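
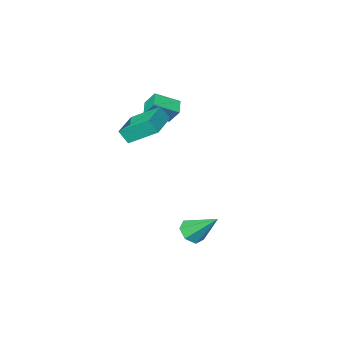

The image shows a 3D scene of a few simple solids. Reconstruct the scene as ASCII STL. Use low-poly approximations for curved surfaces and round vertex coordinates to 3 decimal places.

solid 
facet normal -0.538 0.644 0.544
outer loop
vertex 0.494 -1.931 4.25
vertex 2.083 -0.589 4.232
vertex 0.152 -1.536 3.444
endloop
endfacet
facet normal -0.764 -0.645 0.008
outer loop
vertex 1.217 -2.811 2.368
vertex 0.494 -1.931 4.25
vertex 0.152 -1.536 3.444
endloop
endfacet
facet normal -0.538 0.644 0.544
outer loop
vertex 0.152 -1.536 3.444
vertex 2.083 -0.589 4.232
vertex 1.741 -0.194 3.427
endloop
endfacet
facet normal -0.356 0.411 -0.839
outer loop
vertex 1.741 -0.194 3.427
vertex 1.217 -2.811 2.368
vertex 0.152 -1.536 3.444
endloop
endfacet
facet normal 0.356 -0.411 0.839
outer loop
vertex 0.494 -1.931 4.25
vertex 3.148 -1.864 3.156
vertex 2.083 -0.589 4.232
endloop
endfacet
facet normal -0.764 -0.645 0.008
outer loop
vertex 1.559 -3.206 3.173
vertex 0.494 -1.931 4.25
vertex 1.217 -2.811 2.368
endloop
endfacet
facet normal 0.356 -0.411 0.839
outer loop
vertex 1.559 -3.206 3.173
vertex 3.148 -1.864 3.156
vertex 0.494 -1.931 4.25
endloop
endfacet
facet normal 0.764 0.645 -0.008
outer loop
vertex 2.083 -0.589 4.232
vertex 3.148 -1.864 3.156
vertex 1.741 -0.194 3.427
endloop
endfacet
facet normal -0.357 0.411 -0.839
outer loop
vertex 2.806 -1.469 2.35
vertex 1.217 -2.811 2.368
vertex 1.741 -0.194 3.427
endloop
endfacet
facet normal 0.764 0.645 -0.008
outer loop
vertex 1.741 -0.194 3.427
vertex 3.148 -1.864 3.156
vertex 2.806 -1.469 2.35
endloop
endfacet
facet normal 0.538 -0.644 -0.544
outer loop
vertex 2.806 -1.469 2.35
vertex 1.559 -3.206 3.173
vertex 1.217 -2.811 2.368
endloop
endfacet
facet normal 0.538 -0.644 -0.544
outer loop
vertex 3.148 -1.864 3.156
vertex 1.559 -3.206 3.173
vertex 2.806 -1.469 2.35
endloop
endfacet
facet normal -0.819 0.351 -0.454
outer loop
vertex -1.549 -3.14 3.573
vertex -1.003 -2.395 3.163
vertex -1.323 -3.815 2.644
endloop
endfacet
facet normal -0.540 -0.738 0.405
outer loop
vertex -0.037 -4.365 3.357
vertex -1.549 -3.14 3.573
vertex -1.323 -3.815 2.644
endloop
endfacet
facet normal -0.819 0.350 -0.454
outer loop
vertex -1.323 -3.815 2.644
vertex -1.003 -2.395 3.163
vertex -0.778 -3.07 2.235
endloop
endfacet
facet normal 0.193 -0.577 -0.794
outer loop
vertex -0.778 -3.07 2.235
vertex -0.037 -4.365 3.357
vertex -1.323 -3.815 2.644
endloop
endfacet
facet normal -0.193 0.578 0.793
outer loop
vertex -1.549 -3.14 3.573
vertex 0.283 -2.945 3.876
vertex -1.003 -2.395 3.163
endloop
endfacet
facet normal -0.540 -0.738 0.406
outer loop
vertex -0.262 -3.69 4.285
vertex -1.549 -3.14 3.573
vertex -0.037 -4.365 3.357
endloop
endfacet
facet normal -0.193 0.577 0.794
outer loop
vertex -0.262 -3.69 4.285
vertex 0.283 -2.945 3.876
vertex -1.549 -3.14 3.573
endloop
endfacet
facet normal 0.540 0.737 -0.405
outer loop
vertex -1.003 -2.395 3.163
vertex 0.283 -2.945 3.876
vertex -0.778 -3.07 2.235
endloop
endfacet
facet normal 0.192 -0.577 -0.793
outer loop
vertex 0.509 -3.62 2.947
vertex -0.037 -4.365 3.357
vertex -0.778 -3.07 2.235
endloop
endfacet
facet normal 0.540 0.738 -0.405
outer loop
vertex -0.778 -3.07 2.235
vertex 0.283 -2.945 3.876
vertex 0.509 -3.62 2.947
endloop
endfacet
facet normal 0.819 -0.351 0.454
outer loop
vertex 0.509 -3.62 2.947
vertex -0.262 -3.69 4.285
vertex -0.037 -4.365 3.357
endloop
endfacet
facet normal 0.819 -0.350 0.454
outer loop
vertex 0.283 -2.945 3.876
vertex -0.262 -3.69 4.285
vertex 0.509 -3.62 2.947
endloop
endfacet
facet normal 0.323 -0.652 -0.686
outer loop
vertex 2.516 3.525 -2.481
vertex 1.805 3.102 -2.414
vertex 1.988 3.73 -2.925
endloop
endfacet
facet normal 0.453 0.882 -0.132
outer loop
vertex 2.516 3.525 -2.481
vertex 1.988 3.73 -2.925
vertex 1.135 4.458 -0.986
endloop
endfacet
facet normal 0.322 -0.652 -0.686
outer loop
vertex 1.988 3.73 -2.925
vertex 1.805 3.102 -2.414
vertex 1.322 3.463 -2.984
endloop
endfacet
facet normal -0.298 0.843 -0.448
outer loop
vertex 1.988 3.73 -2.925
vertex 1.322 3.463 -2.984
vertex 1.135 4.458 -0.986
endloop
endfacet
facet normal 0.323 -0.652 -0.686
outer loop
vertex 1.322 3.463 -2.984
vertex 1.805 3.102 -2.414
vertex 1.02 2.924 -2.614
endloop
endfacet
facet normal -0.908 0.336 -0.252
outer loop
vertex 1.322 3.463 -2.984
vertex 1.02 2.924 -2.614
vertex 1.135 4.458 -0.986
endloop
endfacet
facet normal 0.323 -0.652 -0.686
outer loop
vertex 1.02 2.924 -2.614
vertex 1.805 3.102 -2.414
vertex 1.309 2.519 -2.093
endloop
endfacet
facet normal -0.916 -0.258 0.308
outer loop
vertex 1.02 2.924 -2.614
vertex 1.309 2.519 -2.093
vertex 1.135 4.458 -0.986
endloop
endfacet
facet normal 0.322 -0.652 -0.686
outer loop
vertex 1.309 2.519 -2.093
vertex 1.805 3.102 -2.414
vertex 1.972 2.553 -1.814
endloop
endfacet
facet normal -0.316 -0.492 0.811
outer loop
vertex 1.309 2.519 -2.093
vertex 1.972 2.553 -1.814
vertex 1.135 4.458 -0.986
endloop
endfacet
facet normal 0.322 -0.652 -0.686
outer loop
vertex 1.972 2.553 -1.814
vertex 1.805 3.102 -2.414
vertex 2.51 3.001 -1.987
endloop
endfacet
facet normal 0.439 -0.189 0.878
outer loop
vertex 1.972 2.553 -1.814
vertex 2.51 3.001 -1.987
vertex 1.135 4.458 -0.986
endloop
endfacet
facet normal 0.323 -0.651 -0.687
outer loop
vertex 2.51 3.001 -1.987
vertex 1.805 3.102 -2.414
vertex 2.516 3.525 -2.481
endloop
endfacet
facet normal 0.782 0.423 0.458
outer loop
vertex 2.51 3.001 -1.987
vertex 2.516 3.525 -2.481
vertex 1.135 4.458 -0.986
endloop
endfacet

endsolid


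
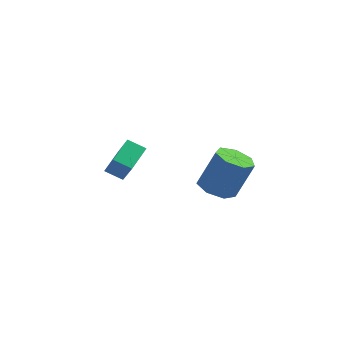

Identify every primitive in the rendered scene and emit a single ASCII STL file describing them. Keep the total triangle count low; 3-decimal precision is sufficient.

solid 
facet normal -0.518 0.374 -0.769
outer loop
vertex -4.495 2.74 -0.77
vertex -3.667 3.005 -1.199
vertex -4.433 1.516 -1.406
endloop
endfacet
facet normal -0.854 -0.273 0.443
outer loop
vertex -3.433 0.795 0.079
vertex -4.495 2.74 -0.77
vertex -4.433 1.516 -1.406
endloop
endfacet
facet normal -0.519 0.374 -0.769
outer loop
vertex -4.433 1.516 -1.406
vertex -3.667 3.005 -1.199
vertex -3.605 1.782 -1.835
endloop
endfacet
facet normal 0.046 -0.886 -0.461
outer loop
vertex -3.605 1.782 -1.835
vertex -3.433 0.795 0.079
vertex -4.433 1.516 -1.406
endloop
endfacet
facet normal -0.045 0.886 0.461
outer loop
vertex -4.495 2.74 -0.77
vertex -2.667 2.284 0.286
vertex -3.667 3.005 -1.199
endloop
endfacet
facet normal -0.854 -0.273 0.442
outer loop
vertex -3.495 2.018 0.715
vertex -4.495 2.74 -0.77
vertex -3.433 0.795 0.079
endloop
endfacet
facet normal -0.046 0.886 0.461
outer loop
vertex -3.495 2.018 0.715
vertex -2.667 2.284 0.286
vertex -4.495 2.74 -0.77
endloop
endfacet
facet normal 0.854 0.273 -0.442
outer loop
vertex -3.667 3.005 -1.199
vertex -2.667 2.284 0.286
vertex -3.605 1.782 -1.835
endloop
endfacet
facet normal 0.045 -0.886 -0.461
outer loop
vertex -2.605 1.06 -0.35
vertex -3.433 0.795 0.079
vertex -3.605 1.782 -1.835
endloop
endfacet
facet normal 0.854 0.273 -0.442
outer loop
vertex -3.605 1.782 -1.835
vertex -2.667 2.284 0.286
vertex -2.605 1.06 -0.35
endloop
endfacet
facet normal 0.518 -0.374 0.769
outer loop
vertex -2.605 1.06 -0.35
vertex -3.495 2.018 0.715
vertex -3.433 0.795 0.079
endloop
endfacet
facet normal 0.519 -0.373 0.769
outer loop
vertex -2.667 2.284 0.286
vertex -3.495 2.018 0.715
vertex -2.605 1.06 -0.35
endloop
endfacet
facet normal -0.294 -0.283 -0.913
outer loop
vertex 2.138 1.054 -0.555
vertex 1.393 1.624 -0.492
vertex 2.251 1.815 -0.827
endloop
endfacet
facet normal 0.946 -0.224 -0.235
outer loop
vertex 2.138 1.054 -0.555
vertex 2.251 1.815 -0.827
vertex 2.731 1.625 1.289
endloop
endfacet
facet normal 0.946 -0.224 -0.235
outer loop
vertex 2.731 1.625 1.289
vertex 2.251 1.815 -0.827
vertex 2.844 2.386 1.017
endloop
endfacet
facet normal 0.294 0.283 0.913
outer loop
vertex 2.731 1.625 1.289
vertex 2.844 2.386 1.017
vertex 1.987 2.196 1.352
endloop
endfacet
facet normal -0.293 -0.283 -0.913
outer loop
vertex 2.251 1.815 -0.827
vertex 1.393 1.624 -0.492
vertex 1.718 2.432 -0.847
endloop
endfacet
facet normal 0.698 0.590 -0.407
outer loop
vertex 2.251 1.815 -0.827
vertex 1.718 2.432 -0.847
vertex 2.844 2.386 1.017
endloop
endfacet
facet normal 0.698 0.589 -0.407
outer loop
vertex 2.844 2.386 1.017
vertex 1.718 2.432 -0.847
vertex 2.312 3.003 0.998
endloop
endfacet
facet normal 0.294 0.282 0.913
outer loop
vertex 2.844 2.386 1.017
vertex 2.312 3.003 0.998
vertex 1.987 2.196 1.352
endloop
endfacet
facet normal -0.294 -0.283 -0.913
outer loop
vertex 1.718 2.432 -0.847
vertex 1.393 1.624 -0.492
vertex 0.941 2.441 -0.6
endloop
endfacet
facet normal -0.076 0.959 -0.273
outer loop
vertex 1.718 2.432 -0.847
vertex 0.941 2.441 -0.6
vertex 2.312 3.003 0.998
endloop
endfacet
facet normal -0.075 0.959 -0.273
outer loop
vertex 2.312 3.003 0.998
vertex 0.941 2.441 -0.6
vertex 1.535 3.013 1.245
endloop
endfacet
facet normal 0.294 0.282 0.913
outer loop
vertex 2.312 3.003 0.998
vertex 1.535 3.013 1.245
vertex 1.987 2.196 1.352
endloop
endfacet
facet normal -0.294 -0.284 -0.913
outer loop
vertex 0.941 2.441 -0.6
vertex 1.393 1.624 -0.492
vertex 0.504 1.836 -0.271
endloop
endfacet
facet normal -0.791 0.608 0.066
outer loop
vertex 0.941 2.441 -0.6
vertex 0.504 1.836 -0.271
vertex 1.535 3.013 1.245
endloop
endfacet
facet normal -0.792 0.607 0.067
outer loop
vertex 1.535 3.013 1.245
vertex 0.504 1.836 -0.271
vertex 1.098 2.407 1.573
endloop
endfacet
facet normal 0.294 0.282 0.913
outer loop
vertex 1.535 3.013 1.245
vertex 1.098 2.407 1.573
vertex 1.987 2.196 1.352
endloop
endfacet
facet normal -0.294 -0.282 -0.913
outer loop
vertex 0.504 1.836 -0.271
vertex 1.393 1.624 -0.492
vertex 0.737 1.071 -0.11
endloop
endfacet
facet normal -0.912 -0.203 0.357
outer loop
vertex 0.504 1.836 -0.271
vertex 0.737 1.071 -0.11
vertex 1.098 2.407 1.573
endloop
endfacet
facet normal -0.912 -0.202 0.356
outer loop
vertex 1.098 2.407 1.573
vertex 0.737 1.071 -0.11
vertex 1.331 1.642 1.735
endloop
endfacet
facet normal 0.294 0.283 0.913
outer loop
vertex 1.098 2.407 1.573
vertex 1.331 1.642 1.735
vertex 1.987 2.196 1.352
endloop
endfacet
facet normal -0.294 -0.283 -0.913
outer loop
vertex 0.737 1.071 -0.11
vertex 1.393 1.624 -0.492
vertex 1.464 0.723 -0.236
endloop
endfacet
facet normal -0.346 -0.859 0.377
outer loop
vertex 0.737 1.071 -0.11
vertex 1.464 0.723 -0.236
vertex 1.331 1.642 1.735
endloop
endfacet
facet normal -0.346 -0.859 0.377
outer loop
vertex 1.331 1.642 1.735
vertex 1.464 0.723 -0.236
vertex 2.058 1.294 1.609
endloop
endfacet
facet normal 0.294 0.283 0.913
outer loop
vertex 1.331 1.642 1.735
vertex 2.058 1.294 1.609
vertex 1.987 2.196 1.352
endloop
endfacet
facet normal -0.293 -0.283 -0.913
outer loop
vertex 1.464 0.723 -0.236
vertex 1.393 1.624 -0.492
vertex 2.138 1.054 -0.555
endloop
endfacet
facet normal 0.481 -0.869 0.114
outer loop
vertex 1.464 0.723 -0.236
vertex 2.138 1.054 -0.555
vertex 2.058 1.294 1.609
endloop
endfacet
facet normal 0.482 -0.869 0.114
outer loop
vertex 2.058 1.294 1.609
vertex 2.138 1.054 -0.555
vertex 2.731 1.625 1.289
endloop
endfacet
facet normal 0.295 0.283 0.913
outer loop
vertex 2.058 1.294 1.609
vertex 2.731 1.625 1.289
vertex 1.987 2.196 1.352
endloop
endfacet

endsolid


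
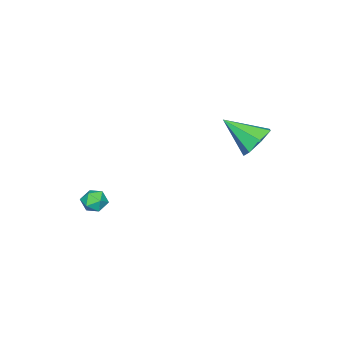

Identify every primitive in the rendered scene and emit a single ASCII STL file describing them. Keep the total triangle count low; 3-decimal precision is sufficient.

solid 
facet normal -0.203 0.796 -0.570
outer loop
vertex -2.593 4.12 0.743
vertex -3.474 3.961 0.834
vertex -2.939 4.467 1.351
endloop
endfacet
facet normal 0.880 0.049 0.473
outer loop
vertex -2.593 4.12 0.743
vertex -2.939 4.467 1.351
vertex -3.106 2.519 1.866
endloop
endfacet
facet normal -0.203 0.797 -0.570
outer loop
vertex -2.939 4.467 1.351
vertex -3.474 3.961 0.834
vertex -3.687 4.433 1.57
endloop
endfacet
facet normal 0.264 0.225 0.938
outer loop
vertex -2.939 4.467 1.351
vertex -3.687 4.433 1.57
vertex -3.106 2.519 1.866
endloop
endfacet
facet normal -0.203 0.796 -0.570
outer loop
vertex -3.687 4.433 1.57
vertex -3.474 3.961 0.834
vertex -4.276 4.043 1.235
endloop
endfacet
facet normal -0.488 -0.013 0.873
outer loop
vertex -3.687 4.433 1.57
vertex -4.276 4.043 1.235
vertex -3.106 2.519 1.866
endloop
endfacet
facet normal -0.204 0.796 -0.571
outer loop
vertex -4.276 4.043 1.235
vertex -3.474 3.961 0.834
vertex -4.26 3.591 0.599
endloop
endfacet
facet normal -0.810 -0.487 0.326
outer loop
vertex -4.276 4.043 1.235
vertex -4.26 3.591 0.599
vertex -3.106 2.519 1.866
endloop
endfacet
facet normal -0.205 0.796 -0.569
outer loop
vertex -4.26 3.591 0.599
vertex -3.474 3.961 0.834
vertex -3.653 3.418 0.139
endloop
endfacet
facet normal -0.460 -0.839 -0.291
outer loop
vertex -4.26 3.591 0.599
vertex -3.653 3.418 0.139
vertex -3.106 2.519 1.866
endloop
endfacet
facet normal -0.203 0.796 -0.570
outer loop
vertex -3.653 3.418 0.139
vertex -3.474 3.961 0.834
vertex -2.911 3.653 0.203
endloop
endfacet
facet normal 0.299 -0.804 -0.513
outer loop
vertex -3.653 3.418 0.139
vertex -2.911 3.653 0.203
vertex -3.106 2.519 1.866
endloop
endfacet
facet normal -0.203 0.797 -0.570
outer loop
vertex -2.911 3.653 0.203
vertex -3.474 3.961 0.834
vertex -2.593 4.12 0.743
endloop
endfacet
facet normal 0.896 -0.409 -0.174
outer loop
vertex -2.911 3.653 0.203
vertex -2.593 4.12 0.743
vertex -3.106 2.519 1.866
endloop
endfacet
facet normal 0.136 0.988 -0.070
outer loop
vertex 0.1 -1.471 -3.439
vertex -0.47 -1.373 -3.162
vertex 0.058 -1.42 -2.801
endloop
endfacet
facet normal 0.760 0.650 -0.002
outer loop
vertex 0.1 -1.471 -3.439
vertex 0.058 -1.42 -2.801
vertex 0.438 -1.865 -3.063
endloop
endfacet
facet normal 0.820 0.186 -0.542
outer loop
vertex 0.1 -1.471 -3.439
vertex 0.438 -1.865 -3.063
vertex 0.144 -2.093 -3.586
endloop
endfacet
facet normal 0.232 0.239 -0.943
outer loop
vertex 0.1 -1.471 -3.439
vertex 0.144 -2.093 -3.586
vertex -0.417 -1.789 -3.647
endloop
endfacet
facet normal -0.190 0.735 -0.651
outer loop
vertex 0.1 -1.471 -3.439
vertex -0.417 -1.789 -3.647
vertex -0.47 -1.373 -3.162
endloop
endfacet
facet normal 0.745 0.279 0.607
outer loop
vertex 0.438 -1.865 -3.063
vertex 0.058 -1.42 -2.801
vertex 0.077 -2.011 -2.553
endloop
endfacet
facet normal -0.266 0.826 0.497
outer loop
vertex 0.058 -1.42 -2.801
vertex -0.47 -1.373 -3.162
vertex -0.484 -1.707 -2.614
endloop
endfacet
facet normal -0.794 0.416 -0.443
outer loop
vertex -0.47 -1.373 -3.162
vertex -0.417 -1.789 -3.647
vertex -0.778 -1.935 -3.137
endloop
endfacet
facet normal -0.111 -0.388 -0.915
outer loop
vertex -0.417 -1.789 -3.647
vertex 0.144 -2.093 -3.586
vertex -0.398 -2.38 -3.399
endloop
endfacet
facet normal 0.840 -0.472 -0.266
outer loop
vertex 0.144 -2.093 -3.586
vertex 0.438 -1.865 -3.063
vertex 0.13 -2.427 -3.038
endloop
endfacet
facet normal -0.232 -0.239 0.943
outer loop
vertex -0.44 -2.329 -2.761
vertex 0.077 -2.011 -2.553
vertex -0.484 -1.707 -2.614
endloop
endfacet
facet normal -0.820 -0.186 0.542
outer loop
vertex -0.44 -2.329 -2.761
vertex -0.484 -1.707 -2.614
vertex -0.778 -1.935 -3.137
endloop
endfacet
facet normal -0.760 -0.650 0.002
outer loop
vertex -0.44 -2.329 -2.761
vertex -0.778 -1.935 -3.137
vertex -0.398 -2.38 -3.399
endloop
endfacet
facet normal -0.136 -0.988 0.070
outer loop
vertex -0.44 -2.329 -2.761
vertex -0.398 -2.38 -3.399
vertex 0.13 -2.427 -3.038
endloop
endfacet
facet normal 0.190 -0.735 0.651
outer loop
vertex -0.44 -2.329 -2.761
vertex 0.13 -2.427 -3.038
vertex 0.077 -2.011 -2.553
endloop
endfacet
facet normal 0.111 0.388 0.915
outer loop
vertex -0.484 -1.707 -2.614
vertex 0.077 -2.011 -2.553
vertex 0.058 -1.42 -2.801
endloop
endfacet
facet normal -0.840 0.472 0.266
outer loop
vertex -0.778 -1.935 -3.137
vertex -0.484 -1.707 -2.614
vertex -0.47 -1.373 -3.162
endloop
endfacet
facet normal -0.745 -0.279 -0.607
outer loop
vertex -0.398 -2.38 -3.399
vertex -0.778 -1.935 -3.137
vertex -0.417 -1.789 -3.647
endloop
endfacet
facet normal 0.266 -0.826 -0.497
outer loop
vertex 0.13 -2.427 -3.038
vertex -0.398 -2.38 -3.399
vertex 0.144 -2.093 -3.586
endloop
endfacet
facet normal 0.794 -0.416 0.443
outer loop
vertex 0.077 -2.011 -2.553
vertex 0.13 -2.427 -3.038
vertex 0.438 -1.865 -3.063
endloop
endfacet

endsolid


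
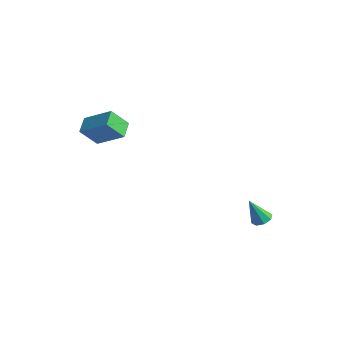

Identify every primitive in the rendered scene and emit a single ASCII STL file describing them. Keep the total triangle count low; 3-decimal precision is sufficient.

solid 
facet normal 0.277 0.331 -0.902
outer loop
vertex 2.705 2.666 -4.209
vertex 2.221 2.983 -4.241
vertex 2.758 3.074 -4.043
endloop
endfacet
facet normal 0.809 -0.309 0.500
outer loop
vertex 2.705 2.666 -4.209
vertex 2.758 3.074 -4.043
vertex 1.799 2.477 -2.859
endloop
endfacet
facet normal 0.277 0.329 -0.903
outer loop
vertex 2.758 3.074 -4.043
vertex 2.221 2.983 -4.241
vertex 2.496 3.429 -3.994
endloop
endfacet
facet normal 0.624 0.366 0.690
outer loop
vertex 2.758 3.074 -4.043
vertex 2.496 3.429 -3.994
vertex 1.799 2.477 -2.859
endloop
endfacet
facet normal 0.275 0.330 -0.903
outer loop
vertex 2.496 3.429 -3.994
vertex 2.221 2.983 -4.241
vertex 2.073 3.522 -4.089
endloop
endfacet
facet normal 0.021 0.760 0.650
outer loop
vertex 2.496 3.429 -3.994
vertex 2.073 3.522 -4.089
vertex 1.799 2.477 -2.859
endloop
endfacet
facet normal 0.275 0.330 -0.903
outer loop
vertex 2.073 3.522 -4.089
vertex 2.221 2.983 -4.241
vertex 1.736 3.299 -4.273
endloop
endfacet
facet normal -0.648 0.646 0.404
outer loop
vertex 2.073 3.522 -4.089
vertex 1.736 3.299 -4.273
vertex 1.799 2.477 -2.859
endloop
endfacet
facet normal 0.274 0.330 -0.903
outer loop
vertex 1.736 3.299 -4.273
vertex 2.221 2.983 -4.241
vertex 1.683 2.891 -4.438
endloop
endfacet
facet normal -0.991 0.090 0.096
outer loop
vertex 1.736 3.299 -4.273
vertex 1.683 2.891 -4.438
vertex 1.799 2.477 -2.859
endloop
endfacet
facet normal 0.274 0.330 -0.903
outer loop
vertex 1.683 2.891 -4.438
vertex 2.221 2.983 -4.241
vertex 1.945 2.536 -4.488
endloop
endfacet
facet normal -0.807 -0.583 -0.093
outer loop
vertex 1.683 2.891 -4.438
vertex 1.945 2.536 -4.488
vertex 1.799 2.477 -2.859
endloop
endfacet
facet normal 0.275 0.329 -0.903
outer loop
vertex 1.945 2.536 -4.488
vertex 2.221 2.983 -4.241
vertex 2.368 2.443 -4.393
endloop
endfacet
facet normal -0.203 -0.978 -0.054
outer loop
vertex 1.945 2.536 -4.488
vertex 2.368 2.443 -4.393
vertex 1.799 2.477 -2.859
endloop
endfacet
facet normal 0.275 0.329 -0.903
outer loop
vertex 2.368 2.443 -4.393
vertex 2.221 2.983 -4.241
vertex 2.705 2.666 -4.209
endloop
endfacet
facet normal 0.466 -0.863 0.192
outer loop
vertex 2.368 2.443 -4.393
vertex 2.705 2.666 -4.209
vertex 1.799 2.477 -2.859
endloop
endfacet
facet normal -0.791 -0.295 -0.536
outer loop
vertex -3.637 -3.704 2.383
vertex -4.168 -2.936 2.743
vertex -3.231 -2.947 1.368
endloop
endfacet
facet normal 0.531 -0.767 -0.360
outer loop
vertex -1.832 -2.424 2.317
vertex -3.637 -3.704 2.383
vertex -3.231 -2.947 1.368
endloop
endfacet
facet normal -0.790 -0.296 -0.536
outer loop
vertex -3.231 -2.947 1.368
vertex -4.168 -2.936 2.743
vertex -3.762 -2.18 1.727
endloop
endfacet
facet normal 0.305 0.569 -0.764
outer loop
vertex -3.762 -2.18 1.727
vertex -1.832 -2.424 2.317
vertex -3.231 -2.947 1.368
endloop
endfacet
facet normal -0.305 -0.569 0.764
outer loop
vertex -3.637 -3.704 2.383
vertex -2.769 -2.413 3.692
vertex -4.168 -2.936 2.743
endloop
endfacet
facet normal 0.531 -0.768 -0.359
outer loop
vertex -2.238 -3.18 3.333
vertex -3.637 -3.704 2.383
vertex -1.832 -2.424 2.317
endloop
endfacet
facet normal -0.305 -0.569 0.764
outer loop
vertex -2.238 -3.18 3.333
vertex -2.769 -2.413 3.692
vertex -3.637 -3.704 2.383
endloop
endfacet
facet normal -0.531 0.768 0.359
outer loop
vertex -4.168 -2.936 2.743
vertex -2.769 -2.413 3.692
vertex -3.762 -2.18 1.727
endloop
endfacet
facet normal 0.305 0.569 -0.764
outer loop
vertex -2.363 -1.656 2.677
vertex -1.832 -2.424 2.317
vertex -3.762 -2.18 1.727
endloop
endfacet
facet normal -0.531 0.767 0.360
outer loop
vertex -3.762 -2.18 1.727
vertex -2.769 -2.413 3.692
vertex -2.363 -1.656 2.677
endloop
endfacet
facet normal 0.791 0.296 0.536
outer loop
vertex -2.363 -1.656 2.677
vertex -2.238 -3.18 3.333
vertex -1.832 -2.424 2.317
endloop
endfacet
facet normal 0.790 0.296 0.537
outer loop
vertex -2.769 -2.413 3.692
vertex -2.238 -3.18 3.333
vertex -2.363 -1.656 2.677
endloop
endfacet

endsolid


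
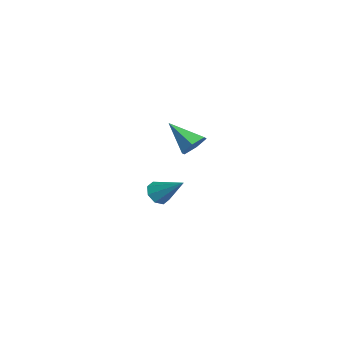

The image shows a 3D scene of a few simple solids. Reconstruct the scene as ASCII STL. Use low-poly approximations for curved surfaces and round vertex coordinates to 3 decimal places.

solid 
facet normal -0.569 -0.540 -0.621
outer loop
vertex -1.006 2.306 -3.235
vertex -1.378 2.868 -3.383
vertex -0.812 2.574 -3.646
endloop
endfacet
facet normal 0.886 -0.446 0.127
outer loop
vertex -1.006 2.306 -3.235
vertex -0.812 2.574 -3.646
vertex -0.382 3.812 -2.297
endloop
endfacet
facet normal -0.569 -0.540 -0.620
outer loop
vertex -0.812 2.574 -3.646
vertex -1.378 2.868 -3.383
vertex -0.95 3.014 -3.903
endloop
endfacet
facet normal 0.927 0.077 -0.366
outer loop
vertex -0.812 2.574 -3.646
vertex -0.95 3.014 -3.903
vertex -0.382 3.812 -2.297
endloop
endfacet
facet normal -0.570 -0.539 -0.620
outer loop
vertex -0.95 3.014 -3.903
vertex -1.378 2.868 -3.383
vertex -1.338 3.369 -3.855
endloop
endfacet
facet normal 0.541 0.661 -0.520
outer loop
vertex -0.95 3.014 -3.903
vertex -1.338 3.369 -3.855
vertex -0.382 3.812 -2.297
endloop
endfacet
facet normal -0.568 -0.540 -0.621
outer loop
vertex -1.338 3.369 -3.855
vertex -1.378 2.868 -3.383
vertex -1.75 3.429 -3.53
endloop
endfacet
facet normal -0.051 0.968 -0.244
outer loop
vertex -1.338 3.369 -3.855
vertex -1.75 3.429 -3.53
vertex -0.382 3.812 -2.297
endloop
endfacet
facet normal -0.569 -0.540 -0.620
outer loop
vertex -1.75 3.429 -3.53
vertex -1.378 2.868 -3.383
vertex -1.944 3.161 -3.119
endloop
endfacet
facet normal -0.496 0.816 0.297
outer loop
vertex -1.75 3.429 -3.53
vertex -1.944 3.161 -3.119
vertex -0.382 3.812 -2.297
endloop
endfacet
facet normal -0.569 -0.540 -0.620
outer loop
vertex -1.944 3.161 -3.119
vertex -1.378 2.868 -3.383
vertex -1.806 2.721 -2.862
endloop
endfacet
facet normal -0.538 0.293 0.790
outer loop
vertex -1.944 3.161 -3.119
vertex -1.806 2.721 -2.862
vertex -0.382 3.812 -2.297
endloop
endfacet
facet normal -0.569 -0.540 -0.620
outer loop
vertex -1.806 2.721 -2.862
vertex -1.378 2.868 -3.383
vertex -1.418 2.367 -2.91
endloop
endfacet
facet normal -0.150 -0.293 0.944
outer loop
vertex -1.806 2.721 -2.862
vertex -1.418 2.367 -2.91
vertex -0.382 3.812 -2.297
endloop
endfacet
facet normal -0.569 -0.540 -0.620
outer loop
vertex -1.418 2.367 -2.91
vertex -1.378 2.868 -3.383
vertex -1.006 2.306 -3.235
endloop
endfacet
facet normal 0.439 -0.599 0.669
outer loop
vertex -1.418 2.367 -2.91
vertex -1.006 2.306 -3.235
vertex -0.382 3.812 -2.297
endloop
endfacet
facet normal 0.613 0.532 -0.584
outer loop
vertex 4.365 3.575 3.009
vertex 4.14 3.203 2.434
vertex 3.8 3.808 2.628
endloop
endfacet
facet normal -0.305 0.541 0.784
outer loop
vertex 4.365 3.575 3.009
vertex 3.8 3.808 2.628
vertex 3.14 2.337 3.386
endloop
endfacet
facet normal 0.614 0.532 -0.583
outer loop
vertex 3.8 3.808 2.628
vertex 4.14 3.203 2.434
vertex 3.576 3.437 2.053
endloop
endfacet
facet normal -0.897 0.437 0.067
outer loop
vertex 3.8 3.808 2.628
vertex 3.576 3.437 2.053
vertex 3.14 2.337 3.386
endloop
endfacet
facet normal 0.614 0.531 -0.583
outer loop
vertex 3.576 3.437 2.053
vertex 4.14 3.203 2.434
vertex 3.916 2.832 1.86
endloop
endfacet
facet normal -0.810 -0.294 -0.507
outer loop
vertex 3.576 3.437 2.053
vertex 3.916 2.832 1.86
vertex 3.14 2.337 3.386
endloop
endfacet
facet normal 0.614 0.532 -0.583
outer loop
vertex 3.916 2.832 1.86
vertex 4.14 3.203 2.434
vertex 4.48 2.599 2.241
endloop
endfacet
facet normal -0.133 -0.921 -0.366
outer loop
vertex 3.916 2.832 1.86
vertex 4.48 2.599 2.241
vertex 3.14 2.337 3.386
endloop
endfacet
facet normal 0.614 0.532 -0.583
outer loop
vertex 4.48 2.599 2.241
vertex 4.14 3.203 2.434
vertex 4.705 2.97 2.816
endloop
endfacet
facet normal 0.458 -0.818 0.349
outer loop
vertex 4.48 2.599 2.241
vertex 4.705 2.97 2.816
vertex 3.14 2.337 3.386
endloop
endfacet
facet normal 0.614 0.531 -0.584
outer loop
vertex 4.705 2.97 2.816
vertex 4.14 3.203 2.434
vertex 4.365 3.575 3.009
endloop
endfacet
facet normal 0.372 -0.086 0.924
outer loop
vertex 4.705 2.97 2.816
vertex 4.365 3.575 3.009
vertex 3.14 2.337 3.386
endloop
endfacet

endsolid


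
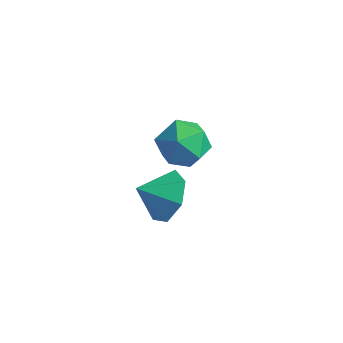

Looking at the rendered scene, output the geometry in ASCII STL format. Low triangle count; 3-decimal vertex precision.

solid 
facet normal 0.537 0.635 -0.555
outer loop
vertex 1.212 -2.532 3.059
vertex 0.292 -2.184 2.567
vertex 0.772 -1.795 3.477
endloop
endfacet
facet normal 0.239 -0.367 0.899
outer loop
vertex 1.212 -2.532 3.059
vertex 0.772 -1.795 3.477
vertex -0.412 -3.016 3.293
endloop
endfacet
facet normal 0.537 0.635 -0.555
outer loop
vertex 0.772 -1.795 3.477
vertex 0.292 -2.184 2.567
vertex -0.029 -1.351 3.21
endloop
endfacet
facet normal -0.260 0.108 0.960
outer loop
vertex 0.772 -1.795 3.477
vertex -0.029 -1.351 3.21
vertex -0.412 -3.016 3.293
endloop
endfacet
facet normal 0.537 0.635 -0.555
outer loop
vertex -0.029 -1.351 3.21
vertex 0.292 -2.184 2.567
vertex -0.589 -1.534 2.458
endloop
endfacet
facet normal -0.808 0.213 0.550
outer loop
vertex -0.029 -1.351 3.21
vertex -0.589 -1.534 2.458
vertex -0.412 -3.016 3.293
endloop
endfacet
facet normal 0.538 0.636 -0.554
outer loop
vertex -0.589 -1.534 2.458
vertex 0.292 -2.184 2.567
vertex -0.485 -2.206 1.788
endloop
endfacet
facet normal -0.991 -0.131 -0.022
outer loop
vertex -0.589 -1.534 2.458
vertex -0.485 -2.206 1.788
vertex -0.412 -3.016 3.293
endloop
endfacet
facet normal 0.538 0.636 -0.554
outer loop
vertex -0.485 -2.206 1.788
vertex 0.292 -2.184 2.567
vertex 0.204 -2.861 1.705
endloop
endfacet
facet normal -0.672 -0.665 -0.326
outer loop
vertex -0.485 -2.206 1.788
vertex 0.204 -2.861 1.705
vertex -0.412 -3.016 3.293
endloop
endfacet
facet normal 0.538 0.636 -0.554
outer loop
vertex 0.204 -2.861 1.705
vertex 0.292 -2.184 2.567
vertex 0.959 -3.007 2.27
endloop
endfacet
facet normal -0.092 -0.987 -0.132
outer loop
vertex 0.204 -2.861 1.705
vertex 0.959 -3.007 2.27
vertex -0.412 -3.016 3.293
endloop
endfacet
facet normal 0.537 0.635 -0.555
outer loop
vertex 0.959 -3.007 2.27
vertex 0.292 -2.184 2.567
vertex 1.212 -2.532 3.059
endloop
endfacet
facet normal 0.314 -0.854 0.414
outer loop
vertex 0.959 -3.007 2.27
vertex 1.212 -2.532 3.059
vertex -0.412 -3.016 3.293
endloop
endfacet
facet normal -0.575 0.780 -0.249
outer loop
vertex -2.582 2.587 -0.397
vertex -3.376 2.259 0.409
vertex -2.506 2.995 0.705
endloop
endfacet
facet normal 0.115 0.929 -0.352
outer loop
vertex -2.582 2.587 -0.397
vertex -2.506 2.995 0.705
vertex -1.533 2.658 0.133
endloop
endfacet
facet normal 0.379 0.449 -0.810
outer loop
vertex -2.582 2.587 -0.397
vertex -1.533 2.658 0.133
vertex -1.803 1.713 -0.517
endloop
endfacet
facet normal -0.149 0.003 -0.989
outer loop
vertex -2.582 2.587 -0.397
vertex -1.803 1.713 -0.517
vertex -2.941 1.467 -0.346
endloop
endfacet
facet normal -0.738 0.207 -0.642
outer loop
vertex -2.582 2.587 -0.397
vertex -2.941 1.467 -0.346
vertex -3.376 2.259 0.409
endloop
endfacet
facet normal 0.454 0.849 0.272
outer loop
vertex -1.533 2.658 0.133
vertex -2.506 2.995 0.705
vertex -1.679 2.373 1.266
endloop
endfacet
facet normal -0.663 0.607 0.438
outer loop
vertex -2.506 2.995 0.705
vertex -3.376 2.259 0.409
vertex -2.817 2.127 1.437
endloop
endfacet
facet normal -0.927 -0.319 -0.200
outer loop
vertex -3.376 2.259 0.409
vertex -2.941 1.467 -0.346
vertex -3.087 1.182 0.787
endloop
endfacet
facet normal 0.026 -0.650 -0.760
outer loop
vertex -2.941 1.467 -0.346
vertex -1.803 1.713 -0.517
vertex -2.114 0.845 0.215
endloop
endfacet
facet normal 0.880 0.071 -0.469
outer loop
vertex -1.803 1.713 -0.517
vertex -1.533 2.658 0.133
vertex -1.244 1.581 0.511
endloop
endfacet
facet normal 0.149 -0.003 0.989
outer loop
vertex -2.038 1.253 1.317
vertex -1.679 2.373 1.266
vertex -2.817 2.127 1.437
endloop
endfacet
facet normal -0.379 -0.449 0.810
outer loop
vertex -2.038 1.253 1.317
vertex -2.817 2.127 1.437
vertex -3.087 1.182 0.787
endloop
endfacet
facet normal -0.115 -0.929 0.352
outer loop
vertex -2.038 1.253 1.317
vertex -3.087 1.182 0.787
vertex -2.114 0.845 0.215
endloop
endfacet
facet normal 0.575 -0.780 0.249
outer loop
vertex -2.038 1.253 1.317
vertex -2.114 0.845 0.215
vertex -1.244 1.581 0.511
endloop
endfacet
facet normal 0.738 -0.207 0.642
outer loop
vertex -2.038 1.253 1.317
vertex -1.244 1.581 0.511
vertex -1.679 2.373 1.266
endloop
endfacet
facet normal -0.026 0.650 0.760
outer loop
vertex -2.817 2.127 1.437
vertex -1.679 2.373 1.266
vertex -2.506 2.995 0.705
endloop
endfacet
facet normal -0.880 -0.071 0.469
outer loop
vertex -3.087 1.182 0.787
vertex -2.817 2.127 1.437
vertex -3.376 2.259 0.409
endloop
endfacet
facet normal -0.454 -0.849 -0.272
outer loop
vertex -2.114 0.845 0.215
vertex -3.087 1.182 0.787
vertex -2.941 1.467 -0.346
endloop
endfacet
facet normal 0.663 -0.607 -0.438
outer loop
vertex -1.244 1.581 0.511
vertex -2.114 0.845 0.215
vertex -1.803 1.713 -0.517
endloop
endfacet
facet normal 0.927 0.319 0.200
outer loop
vertex -1.679 2.373 1.266
vertex -1.244 1.581 0.511
vertex -1.533 2.658 0.133
endloop
endfacet

endsolid


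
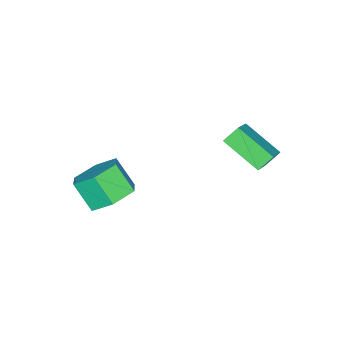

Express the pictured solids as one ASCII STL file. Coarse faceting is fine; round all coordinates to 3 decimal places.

solid 
facet normal -0.599 0.403 0.692
outer loop
vertex -3.768 0.379 4.112
vertex -3.673 1.984 3.26
vertex -4.83 0.054 3.381
endloop
endfacet
facet normal -0.052 -0.882 0.468
outer loop
vertex -4.327 -0.284 2.8
vertex -3.768 0.379 4.112
vertex -4.83 0.054 3.381
endloop
endfacet
facet normal -0.599 0.403 0.692
outer loop
vertex -4.83 0.054 3.381
vertex -3.673 1.984 3.26
vertex -4.736 1.659 2.529
endloop
endfacet
facet normal -0.799 -0.245 -0.549
outer loop
vertex -4.736 1.659 2.529
vertex -4.327 -0.284 2.8
vertex -4.83 0.054 3.381
endloop
endfacet
facet normal 0.799 0.244 0.550
outer loop
vertex -3.768 0.379 4.112
vertex -3.17 1.646 2.679
vertex -3.673 1.984 3.26
endloop
endfacet
facet normal -0.052 -0.882 0.468
outer loop
vertex -3.264 0.041 3.531
vertex -3.768 0.379 4.112
vertex -4.327 -0.284 2.8
endloop
endfacet
facet normal 0.798 0.245 0.550
outer loop
vertex -3.264 0.041 3.531
vertex -3.17 1.646 2.679
vertex -3.768 0.379 4.112
endloop
endfacet
facet normal 0.052 0.882 -0.468
outer loop
vertex -3.673 1.984 3.26
vertex -3.17 1.646 2.679
vertex -4.736 1.659 2.529
endloop
endfacet
facet normal -0.798 -0.245 -0.550
outer loop
vertex -4.232 1.321 1.948
vertex -4.327 -0.284 2.8
vertex -4.736 1.659 2.529
endloop
endfacet
facet normal 0.052 0.882 -0.468
outer loop
vertex -4.736 1.659 2.529
vertex -3.17 1.646 2.679
vertex -4.232 1.321 1.948
endloop
endfacet
facet normal 0.599 -0.403 -0.692
outer loop
vertex -4.232 1.321 1.948
vertex -3.264 0.041 3.531
vertex -4.327 -0.284 2.8
endloop
endfacet
facet normal 0.599 -0.402 -0.692
outer loop
vertex -3.17 1.646 2.679
vertex -3.264 0.041 3.531
vertex -4.232 1.321 1.948
endloop
endfacet
facet normal 0.066 0.640 -0.765
outer loop
vertex 1.131 -1.862 2.203
vertex 0.395 -2.382 1.705
vertex 0.142 -1.605 2.333
endloop
endfacet
facet normal 0.272 0.727 0.630
outer loop
vertex 1.131 -1.862 2.203
vertex 0.142 -1.605 2.333
vertex 1.042 -2.738 3.252
endloop
endfacet
facet normal 0.272 0.727 0.630
outer loop
vertex 1.042 -2.738 3.252
vertex 0.142 -1.605 2.333
vertex 0.053 -2.481 3.382
endloop
endfacet
facet normal -0.065 -0.639 0.766
outer loop
vertex 1.042 -2.738 3.252
vertex 0.053 -2.481 3.382
vertex 0.305 -3.258 2.755
endloop
endfacet
facet normal 0.066 0.640 -0.765
outer loop
vertex 0.142 -1.605 2.333
vertex 0.395 -2.382 1.705
vertex -0.594 -2.125 1.835
endloop
endfacet
facet normal -0.696 0.579 0.424
outer loop
vertex 0.142 -1.605 2.333
vertex -0.594 -2.125 1.835
vertex 0.053 -2.481 3.382
endloop
endfacet
facet normal -0.696 0.579 0.424
outer loop
vertex 0.053 -2.481 3.382
vertex -0.594 -2.125 1.835
vertex -0.684 -3.002 2.885
endloop
endfacet
facet normal -0.065 -0.639 0.766
outer loop
vertex 0.053 -2.481 3.382
vertex -0.684 -3.002 2.885
vertex 0.305 -3.258 2.755
endloop
endfacet
facet normal 0.065 0.639 -0.766
outer loop
vertex -0.594 -2.125 1.835
vertex 0.395 -2.382 1.705
vertex -0.342 -2.902 1.208
endloop
endfacet
facet normal -0.967 -0.147 -0.206
outer loop
vertex -0.594 -2.125 1.835
vertex -0.342 -2.902 1.208
vertex -0.684 -3.002 2.885
endloop
endfacet
facet normal -0.967 -0.149 -0.206
outer loop
vertex -0.684 -3.002 2.885
vertex -0.342 -2.902 1.208
vertex -0.431 -3.778 2.257
endloop
endfacet
facet normal -0.065 -0.641 0.765
outer loop
vertex -0.684 -3.002 2.885
vertex -0.431 -3.778 2.257
vertex 0.305 -3.258 2.755
endloop
endfacet
facet normal 0.065 0.639 -0.766
outer loop
vertex -0.342 -2.902 1.208
vertex 0.395 -2.382 1.705
vertex 0.647 -3.159 1.078
endloop
endfacet
facet normal -0.272 -0.727 -0.630
outer loop
vertex -0.342 -2.902 1.208
vertex 0.647 -3.159 1.078
vertex -0.431 -3.778 2.257
endloop
endfacet
facet normal -0.272 -0.727 -0.630
outer loop
vertex -0.431 -3.778 2.257
vertex 0.647 -3.159 1.078
vertex 0.558 -4.035 2.127
endloop
endfacet
facet normal -0.066 -0.640 0.765
outer loop
vertex -0.431 -3.778 2.257
vertex 0.558 -4.035 2.127
vertex 0.305 -3.258 2.755
endloop
endfacet
facet normal 0.065 0.639 -0.766
outer loop
vertex 0.647 -3.159 1.078
vertex 0.395 -2.382 1.705
vertex 1.384 -2.638 1.575
endloop
endfacet
facet normal 0.696 -0.579 -0.425
outer loop
vertex 0.647 -3.159 1.078
vertex 1.384 -2.638 1.575
vertex 0.558 -4.035 2.127
endloop
endfacet
facet normal 0.696 -0.579 -0.424
outer loop
vertex 0.558 -4.035 2.127
vertex 1.384 -2.638 1.575
vertex 1.294 -3.515 2.625
endloop
endfacet
facet normal -0.066 -0.640 0.765
outer loop
vertex 0.558 -4.035 2.127
vertex 1.294 -3.515 2.625
vertex 0.305 -3.258 2.755
endloop
endfacet
facet normal 0.065 0.641 -0.765
outer loop
vertex 1.384 -2.638 1.575
vertex 0.395 -2.382 1.705
vertex 1.131 -1.862 2.203
endloop
endfacet
facet normal 0.967 0.148 0.207
outer loop
vertex 1.384 -2.638 1.575
vertex 1.131 -1.862 2.203
vertex 1.294 -3.515 2.625
endloop
endfacet
facet normal 0.967 0.148 0.206
outer loop
vertex 1.294 -3.515 2.625
vertex 1.131 -1.862 2.203
vertex 1.042 -2.738 3.252
endloop
endfacet
facet normal -0.065 -0.639 0.766
outer loop
vertex 1.294 -3.515 2.625
vertex 1.042 -2.738 3.252
vertex 0.305 -3.258 2.755
endloop
endfacet

endsolid


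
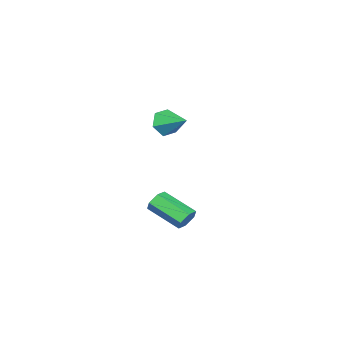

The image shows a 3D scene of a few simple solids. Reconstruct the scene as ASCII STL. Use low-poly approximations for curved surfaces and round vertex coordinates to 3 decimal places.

solid 
facet normal 0.028 0.898 -0.439
outer loop
vertex 3.914 3.501 -2.667
vertex 3.5 3.754 -2.176
vertex 4.184 3.773 -2.093
endloop
endfacet
facet normal 0.920 -0.195 -0.340
outer loop
vertex 3.914 3.501 -2.667
vertex 4.184 3.773 -2.093
vertex 3.855 1.633 -1.754
endloop
endfacet
facet normal 0.920 -0.195 -0.341
outer loop
vertex 3.855 1.633 -1.754
vertex 4.184 3.773 -2.093
vertex 4.125 1.905 -1.181
endloop
endfacet
facet normal -0.028 -0.898 0.440
outer loop
vertex 3.855 1.633 -1.754
vertex 4.125 1.905 -1.181
vertex 3.44 1.886 -1.264
endloop
endfacet
facet normal 0.028 0.898 -0.440
outer loop
vertex 4.184 3.773 -2.093
vertex 3.5 3.754 -2.176
vertex 3.77 4.026 -1.603
endloop
endfacet
facet normal 0.799 0.243 0.550
outer loop
vertex 4.184 3.773 -2.093
vertex 3.77 4.026 -1.603
vertex 4.125 1.905 -1.181
endloop
endfacet
facet normal 0.800 0.243 0.549
outer loop
vertex 4.125 1.905 -1.181
vertex 3.77 4.026 -1.603
vertex 3.711 2.158 -0.69
endloop
endfacet
facet normal -0.028 -0.898 0.439
outer loop
vertex 4.125 1.905 -1.181
vertex 3.711 2.158 -0.69
vertex 3.44 1.886 -1.264
endloop
endfacet
facet normal 0.028 0.898 -0.440
outer loop
vertex 3.77 4.026 -1.603
vertex 3.5 3.754 -2.176
vertex 3.085 4.007 -1.686
endloop
endfacet
facet normal -0.120 0.439 0.890
outer loop
vertex 3.77 4.026 -1.603
vertex 3.085 4.007 -1.686
vertex 3.711 2.158 -0.69
endloop
endfacet
facet normal -0.120 0.439 0.890
outer loop
vertex 3.711 2.158 -0.69
vertex 3.085 4.007 -1.686
vertex 3.026 2.139 -0.773
endloop
endfacet
facet normal -0.028 -0.898 0.439
outer loop
vertex 3.711 2.158 -0.69
vertex 3.026 2.139 -0.773
vertex 3.44 1.886 -1.264
endloop
endfacet
facet normal 0.028 0.898 -0.440
outer loop
vertex 3.085 4.007 -1.686
vertex 3.5 3.754 -2.176
vertex 2.815 3.735 -2.259
endloop
endfacet
facet normal -0.920 0.195 0.341
outer loop
vertex 3.085 4.007 -1.686
vertex 2.815 3.735 -2.259
vertex 3.026 2.139 -0.773
endloop
endfacet
facet normal -0.920 0.195 0.340
outer loop
vertex 3.026 2.139 -0.773
vertex 2.815 3.735 -2.259
vertex 2.756 1.867 -1.347
endloop
endfacet
facet normal -0.028 -0.898 0.439
outer loop
vertex 3.026 2.139 -0.773
vertex 2.756 1.867 -1.347
vertex 3.44 1.886 -1.264
endloop
endfacet
facet normal 0.028 0.898 -0.439
outer loop
vertex 2.815 3.735 -2.259
vertex 3.5 3.754 -2.176
vertex 3.229 3.482 -2.75
endloop
endfacet
facet normal -0.800 -0.243 -0.549
outer loop
vertex 2.815 3.735 -2.259
vertex 3.229 3.482 -2.75
vertex 2.756 1.867 -1.347
endloop
endfacet
facet normal -0.799 -0.243 -0.550
outer loop
vertex 2.756 1.867 -1.347
vertex 3.229 3.482 -2.75
vertex 3.17 1.614 -1.837
endloop
endfacet
facet normal -0.028 -0.898 0.440
outer loop
vertex 2.756 1.867 -1.347
vertex 3.17 1.614 -1.837
vertex 3.44 1.886 -1.264
endloop
endfacet
facet normal 0.028 0.898 -0.439
outer loop
vertex 3.229 3.482 -2.75
vertex 3.5 3.754 -2.176
vertex 3.914 3.501 -2.667
endloop
endfacet
facet normal 0.120 -0.439 -0.890
outer loop
vertex 3.229 3.482 -2.75
vertex 3.914 3.501 -2.667
vertex 3.17 1.614 -1.837
endloop
endfacet
facet normal 0.120 -0.439 -0.890
outer loop
vertex 3.17 1.614 -1.837
vertex 3.914 3.501 -2.667
vertex 3.855 1.633 -1.754
endloop
endfacet
facet normal -0.028 -0.898 0.440
outer loop
vertex 3.17 1.614 -1.837
vertex 3.855 1.633 -1.754
vertex 3.44 1.886 -1.264
endloop
endfacet
facet normal -0.231 -0.905 -0.358
outer loop
vertex -3.059 -1.649 0.183
vertex -3.581 -1.827 0.969
vertex -3.991 -1.419 0.202
endloop
endfacet
facet normal 0.161 0.708 -0.688
outer loop
vertex -3.059 -1.649 0.183
vertex -3.991 -1.419 0.202
vertex -3.179 -0.253 1.591
endloop
endfacet
facet normal -0.231 -0.905 -0.358
outer loop
vertex -3.991 -1.419 0.202
vertex -3.581 -1.827 0.969
vertex -4.513 -1.597 0.988
endloop
endfacet
facet normal -0.629 0.736 -0.251
outer loop
vertex -3.991 -1.419 0.202
vertex -4.513 -1.597 0.988
vertex -3.179 -0.253 1.591
endloop
endfacet
facet normal -0.231 -0.905 -0.358
outer loop
vertex -4.513 -1.597 0.988
vertex -3.581 -1.827 0.969
vertex -4.103 -2.005 1.754
endloop
endfacet
facet normal -0.689 0.418 0.592
outer loop
vertex -4.513 -1.597 0.988
vertex -4.103 -2.005 1.754
vertex -3.179 -0.253 1.591
endloop
endfacet
facet normal -0.231 -0.905 -0.358
outer loop
vertex -4.103 -2.005 1.754
vertex -3.581 -1.827 0.969
vertex -3.171 -2.235 1.735
endloop
endfacet
facet normal 0.038 0.073 0.997
outer loop
vertex -4.103 -2.005 1.754
vertex -3.171 -2.235 1.735
vertex -3.179 -0.253 1.591
endloop
endfacet
facet normal -0.231 -0.905 -0.358
outer loop
vertex -3.171 -2.235 1.735
vertex -3.581 -1.827 0.969
vertex -2.649 -2.057 0.949
endloop
endfacet
facet normal 0.828 0.044 0.560
outer loop
vertex -3.171 -2.235 1.735
vertex -2.649 -2.057 0.949
vertex -3.179 -0.253 1.591
endloop
endfacet
facet normal -0.231 -0.905 -0.358
outer loop
vertex -2.649 -2.057 0.949
vertex -3.581 -1.827 0.969
vertex -3.059 -1.649 0.183
endloop
endfacet
facet normal 0.888 0.362 -0.283
outer loop
vertex -2.649 -2.057 0.949
vertex -3.059 -1.649 0.183
vertex -3.179 -0.253 1.591
endloop
endfacet

endsolid


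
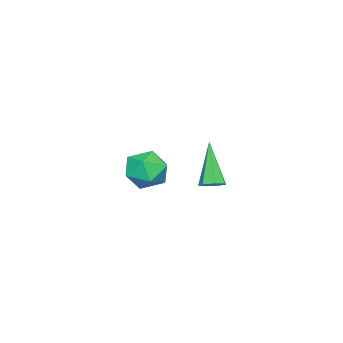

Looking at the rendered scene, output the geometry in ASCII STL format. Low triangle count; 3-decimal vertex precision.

solid 
facet normal 0.443 0.308 -0.842
outer loop
vertex 1.694 3.04 -0.173
vertex 1.357 2.787 -0.443
vertex 1.336 3.26 -0.281
endloop
endfacet
facet normal 0.241 0.714 0.657
outer loop
vertex 1.694 3.04 -0.173
vertex 1.336 3.26 -0.281
vertex 0.503 2.193 1.183
endloop
endfacet
facet normal 0.442 0.308 -0.843
outer loop
vertex 1.336 3.26 -0.281
vertex 1.357 2.787 -0.443
vertex 0.994 3.124 -0.51
endloop
endfacet
facet normal -0.516 0.805 0.293
outer loop
vertex 1.336 3.26 -0.281
vertex 0.994 3.124 -0.51
vertex 0.503 2.193 1.183
endloop
endfacet
facet normal 0.442 0.309 -0.842
outer loop
vertex 0.994 3.124 -0.51
vertex 1.357 2.787 -0.443
vertex 0.925 2.735 -0.689
endloop
endfacet
facet normal -0.960 0.238 -0.147
outer loop
vertex 0.994 3.124 -0.51
vertex 0.925 2.735 -0.689
vertex 0.503 2.193 1.183
endloop
endfacet
facet normal 0.443 0.307 -0.842
outer loop
vertex 0.925 2.735 -0.689
vertex 1.357 2.787 -0.443
vertex 1.181 2.385 -0.682
endloop
endfacet
facet normal -0.758 -0.561 -0.333
outer loop
vertex 0.925 2.735 -0.689
vertex 1.181 2.385 -0.682
vertex 0.503 2.193 1.183
endloop
endfacet
facet normal 0.442 0.307 -0.843
outer loop
vertex 1.181 2.385 -0.682
vertex 1.357 2.787 -0.443
vertex 1.57 2.338 -0.495
endloop
endfacet
facet normal -0.060 -0.990 -0.124
outer loop
vertex 1.181 2.385 -0.682
vertex 1.57 2.338 -0.495
vertex 0.503 2.193 1.183
endloop
endfacet
facet normal 0.443 0.307 -0.842
outer loop
vertex 1.57 2.338 -0.495
vertex 1.357 2.787 -0.443
vertex 1.798 2.629 -0.269
endloop
endfacet
facet normal 0.607 -0.726 0.323
outer loop
vertex 1.57 2.338 -0.495
vertex 1.798 2.629 -0.269
vertex 0.503 2.193 1.183
endloop
endfacet
facet normal 0.443 0.309 -0.842
outer loop
vertex 1.798 2.629 -0.269
vertex 1.357 2.787 -0.443
vertex 1.694 3.04 -0.173
endloop
endfacet
facet normal 0.741 0.031 0.670
outer loop
vertex 1.798 2.629 -0.269
vertex 1.694 3.04 -0.173
vertex 0.503 2.193 1.183
endloop
endfacet
facet normal -0.588 0.572 0.571
outer loop
vertex -2.376 -1.125 -2.013
vertex -3.179 -1.609 -2.355
vertex -2.708 -1.939 -1.539
endloop
endfacet
facet normal 0.053 0.486 0.872
outer loop
vertex -2.376 -1.125 -2.013
vertex -2.708 -1.939 -1.539
vertex -1.727 -1.805 -1.673
endloop
endfacet
facet normal 0.545 0.728 0.416
outer loop
vertex -2.376 -1.125 -2.013
vertex -1.727 -1.805 -1.673
vertex -1.592 -1.392 -2.572
endloop
endfacet
facet normal 0.209 0.964 -0.168
outer loop
vertex -2.376 -1.125 -2.013
vertex -1.592 -1.392 -2.572
vertex -2.49 -1.271 -2.994
endloop
endfacet
facet normal -0.492 0.867 -0.072
outer loop
vertex -2.376 -1.125 -2.013
vertex -2.49 -1.271 -2.994
vertex -3.179 -1.609 -2.355
endloop
endfacet
facet normal 0.161 -0.213 0.964
outer loop
vertex -1.727 -1.805 -1.673
vertex -2.708 -1.939 -1.539
vertex -2.13 -2.709 -1.806
endloop
endfacet
facet normal -0.876 -0.073 0.476
outer loop
vertex -2.708 -1.939 -1.539
vertex -3.179 -1.609 -2.355
vertex -3.028 -2.588 -2.228
endloop
endfacet
facet normal -0.721 0.404 -0.563
outer loop
vertex -3.179 -1.609 -2.355
vertex -2.49 -1.271 -2.994
vertex -2.893 -2.175 -3.127
endloop
endfacet
facet normal 0.413 0.559 -0.719
outer loop
vertex -2.49 -1.271 -2.994
vertex -1.592 -1.392 -2.572
vertex -1.912 -2.041 -3.261
endloop
endfacet
facet normal 0.958 0.177 0.225
outer loop
vertex -1.592 -1.392 -2.572
vertex -1.727 -1.805 -1.673
vertex -1.441 -2.371 -2.445
endloop
endfacet
facet normal -0.209 -0.964 0.168
outer loop
vertex -2.244 -2.855 -2.787
vertex -2.13 -2.709 -1.806
vertex -3.028 -2.588 -2.228
endloop
endfacet
facet normal -0.545 -0.728 -0.416
outer loop
vertex -2.244 -2.855 -2.787
vertex -3.028 -2.588 -2.228
vertex -2.893 -2.175 -3.127
endloop
endfacet
facet normal -0.053 -0.486 -0.872
outer loop
vertex -2.244 -2.855 -2.787
vertex -2.893 -2.175 -3.127
vertex -1.912 -2.041 -3.261
endloop
endfacet
facet normal 0.588 -0.572 -0.571
outer loop
vertex -2.244 -2.855 -2.787
vertex -1.912 -2.041 -3.261
vertex -1.441 -2.371 -2.445
endloop
endfacet
facet normal 0.492 -0.867 0.072
outer loop
vertex -2.244 -2.855 -2.787
vertex -1.441 -2.371 -2.445
vertex -2.13 -2.709 -1.806
endloop
endfacet
facet normal -0.413 -0.559 0.719
outer loop
vertex -3.028 -2.588 -2.228
vertex -2.13 -2.709 -1.806
vertex -2.708 -1.939 -1.539
endloop
endfacet
facet normal -0.958 -0.177 -0.225
outer loop
vertex -2.893 -2.175 -3.127
vertex -3.028 -2.588 -2.228
vertex -3.179 -1.609 -2.355
endloop
endfacet
facet normal -0.161 0.213 -0.964
outer loop
vertex -1.912 -2.041 -3.261
vertex -2.893 -2.175 -3.127
vertex -2.49 -1.271 -2.994
endloop
endfacet
facet normal 0.876 0.073 -0.476
outer loop
vertex -1.441 -2.371 -2.445
vertex -1.912 -2.041 -3.261
vertex -1.592 -1.392 -2.572
endloop
endfacet
facet normal 0.721 -0.404 0.563
outer loop
vertex -2.13 -2.709 -1.806
vertex -1.441 -2.371 -2.445
vertex -1.727 -1.805 -1.673
endloop
endfacet

endsolid


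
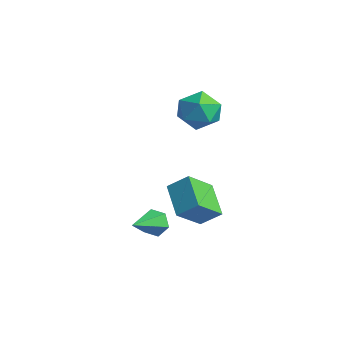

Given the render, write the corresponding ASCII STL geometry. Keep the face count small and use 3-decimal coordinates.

solid 
facet normal -0.516 -0.600 -0.612
outer loop
vertex 3.681 1.118 -3.35
vertex 2.029 1.564 -2.395
vertex 3.391 2.568 -4.528
endloop
endfacet
facet normal 0.843 -0.227 -0.487
outer loop
vertex 4.051 3.336 -3.745
vertex 3.681 1.118 -3.35
vertex 3.391 2.568 -4.528
endloop
endfacet
facet normal -0.516 -0.600 -0.612
outer loop
vertex 3.391 2.568 -4.528
vertex 2.029 1.564 -2.395
vertex 1.739 3.013 -3.572
endloop
endfacet
facet normal -0.154 0.767 -0.623
outer loop
vertex 1.739 3.013 -3.572
vertex 4.051 3.336 -3.745
vertex 3.391 2.568 -4.528
endloop
endfacet
facet normal 0.153 -0.767 0.623
outer loop
vertex 3.681 1.118 -3.35
vertex 2.689 2.332 -1.612
vertex 2.029 1.564 -2.395
endloop
endfacet
facet normal 0.843 -0.227 -0.488
outer loop
vertex 4.341 1.887 -2.568
vertex 3.681 1.118 -3.35
vertex 4.051 3.336 -3.745
endloop
endfacet
facet normal 0.154 -0.766 0.623
outer loop
vertex 4.341 1.887 -2.568
vertex 2.689 2.332 -1.612
vertex 3.681 1.118 -3.35
endloop
endfacet
facet normal -0.843 0.227 0.488
outer loop
vertex 2.029 1.564 -2.395
vertex 2.689 2.332 -1.612
vertex 1.739 3.013 -3.572
endloop
endfacet
facet normal -0.154 0.766 -0.624
outer loop
vertex 2.399 3.782 -2.79
vertex 4.051 3.336 -3.745
vertex 1.739 3.013 -3.572
endloop
endfacet
facet normal -0.843 0.228 0.488
outer loop
vertex 1.739 3.013 -3.572
vertex 2.689 2.332 -1.612
vertex 2.399 3.782 -2.79
endloop
endfacet
facet normal 0.516 0.600 0.612
outer loop
vertex 2.399 3.782 -2.79
vertex 4.341 1.887 -2.568
vertex 4.051 3.336 -3.745
endloop
endfacet
facet normal 0.516 0.600 0.612
outer loop
vertex 2.689 2.332 -1.612
vertex 4.341 1.887 -2.568
vertex 2.399 3.782 -2.79
endloop
endfacet
facet normal -0.649 0.539 0.536
outer loop
vertex 0.722 4.887 1.762
vertex 0.003 3.909 1.875
vertex 0.869 4.127 2.705
endloop
endfacet
facet normal 0.016 0.780 0.626
outer loop
vertex 0.722 4.887 1.762
vertex 0.869 4.127 2.705
vertex 1.844 4.573 2.124
endloop
endfacet
facet normal 0.274 0.962 -0.014
outer loop
vertex 0.722 4.887 1.762
vertex 1.844 4.573 2.124
vertex 1.581 4.63 0.934
endloop
endfacet
facet normal -0.233 0.834 -0.500
outer loop
vertex 0.722 4.887 1.762
vertex 1.581 4.63 0.934
vertex 0.442 4.22 0.78
endloop
endfacet
facet normal -0.804 0.573 -0.160
outer loop
vertex 0.722 4.887 1.762
vertex 0.442 4.22 0.78
vertex 0.003 3.909 1.875
endloop
endfacet
facet normal 0.412 0.242 0.878
outer loop
vertex 1.844 4.573 2.124
vertex 0.869 4.127 2.705
vertex 1.818 3.4 2.46
endloop
endfacet
facet normal -0.665 -0.146 0.732
outer loop
vertex 0.869 4.127 2.705
vertex 0.003 3.909 1.875
vertex 0.679 2.99 2.306
endloop
endfacet
facet normal -0.915 -0.092 -0.393
outer loop
vertex 0.003 3.909 1.875
vertex 0.442 4.22 0.78
vertex 0.416 3.047 1.116
endloop
endfacet
facet normal 0.009 0.330 -0.944
outer loop
vertex 0.442 4.22 0.78
vertex 1.581 4.63 0.934
vertex 1.391 3.493 0.535
endloop
endfacet
facet normal 0.829 0.536 -0.158
outer loop
vertex 1.581 4.63 0.934
vertex 1.844 4.573 2.124
vertex 2.257 3.711 1.365
endloop
endfacet
facet normal 0.233 -0.834 0.500
outer loop
vertex 1.538 2.733 1.478
vertex 1.818 3.4 2.46
vertex 0.679 2.99 2.306
endloop
endfacet
facet normal -0.274 -0.962 0.014
outer loop
vertex 1.538 2.733 1.478
vertex 0.679 2.99 2.306
vertex 0.416 3.047 1.116
endloop
endfacet
facet normal -0.016 -0.780 -0.626
outer loop
vertex 1.538 2.733 1.478
vertex 0.416 3.047 1.116
vertex 1.391 3.493 0.535
endloop
endfacet
facet normal 0.649 -0.539 -0.536
outer loop
vertex 1.538 2.733 1.478
vertex 1.391 3.493 0.535
vertex 2.257 3.711 1.365
endloop
endfacet
facet normal 0.804 -0.573 0.160
outer loop
vertex 1.538 2.733 1.478
vertex 2.257 3.711 1.365
vertex 1.818 3.4 2.46
endloop
endfacet
facet normal -0.009 -0.330 0.944
outer loop
vertex 0.679 2.99 2.306
vertex 1.818 3.4 2.46
vertex 0.869 4.127 2.705
endloop
endfacet
facet normal -0.829 -0.536 0.158
outer loop
vertex 0.416 3.047 1.116
vertex 0.679 2.99 2.306
vertex 0.003 3.909 1.875
endloop
endfacet
facet normal -0.412 -0.242 -0.878
outer loop
vertex 1.391 3.493 0.535
vertex 0.416 3.047 1.116
vertex 0.442 4.22 0.78
endloop
endfacet
facet normal 0.665 0.146 -0.732
outer loop
vertex 2.257 3.711 1.365
vertex 1.391 3.493 0.535
vertex 1.581 4.63 0.934
endloop
endfacet
facet normal 0.915 0.092 0.393
outer loop
vertex 1.818 3.4 2.46
vertex 2.257 3.711 1.365
vertex 1.844 4.573 2.124
endloop
endfacet
facet normal -0.401 0.832 -0.383
outer loop
vertex 2.732 1.079 -3.718
vertex 2.473 0.663 -4.35
vertex 2.009 0.737 -3.703
endloop
endfacet
facet normal -0.004 0.052 0.999
outer loop
vertex 2.732 1.079 -3.718
vertex 2.009 0.737 -3.703
vertex 3.247 -0.943 -3.61
endloop
endfacet
facet normal -0.401 0.832 -0.383
outer loop
vertex 2.009 0.737 -3.703
vertex 2.473 0.663 -4.35
vertex 1.75 0.321 -4.335
endloop
endfacet
facet normal -0.671 -0.462 0.579
outer loop
vertex 2.009 0.737 -3.703
vertex 1.75 0.321 -4.335
vertex 3.247 -0.943 -3.61
endloop
endfacet
facet normal -0.401 0.831 -0.384
outer loop
vertex 1.75 0.321 -4.335
vertex 2.473 0.663 -4.35
vertex 2.214 0.246 -4.982
endloop
endfacet
facet normal -0.532 -0.796 -0.289
outer loop
vertex 1.75 0.321 -4.335
vertex 2.214 0.246 -4.982
vertex 3.247 -0.943 -3.61
endloop
endfacet
facet normal -0.401 0.831 -0.384
outer loop
vertex 2.214 0.246 -4.982
vertex 2.473 0.663 -4.35
vertex 2.937 0.588 -4.997
endloop
endfacet
facet normal 0.275 -0.614 -0.740
outer loop
vertex 2.214 0.246 -4.982
vertex 2.937 0.588 -4.997
vertex 3.247 -0.943 -3.61
endloop
endfacet
facet normal -0.400 0.832 -0.384
outer loop
vertex 2.937 0.588 -4.997
vertex 2.473 0.663 -4.35
vertex 3.196 1.004 -4.365
endloop
endfacet
facet normal 0.942 -0.100 -0.320
outer loop
vertex 2.937 0.588 -4.997
vertex 3.196 1.004 -4.365
vertex 3.247 -0.943 -3.61
endloop
endfacet
facet normal -0.400 0.832 -0.384
outer loop
vertex 3.196 1.004 -4.365
vertex 2.473 0.663 -4.35
vertex 2.732 1.079 -3.718
endloop
endfacet
facet normal 0.803 0.234 0.549
outer loop
vertex 3.196 1.004 -4.365
vertex 2.732 1.079 -3.718
vertex 3.247 -0.943 -3.61
endloop
endfacet

endsolid


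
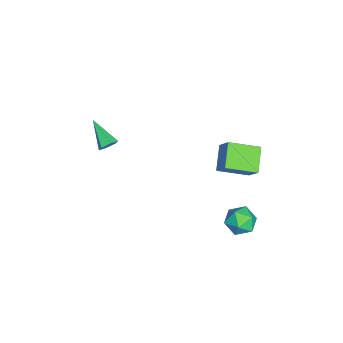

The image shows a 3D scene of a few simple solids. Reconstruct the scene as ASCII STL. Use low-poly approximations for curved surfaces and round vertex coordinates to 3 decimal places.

solid 
facet normal -0.375 0.775 0.508
outer loop
vertex 2.013 4.549 -2.266
vertex 1.714 3.96 -1.588
vertex 2.578 4.343 -1.535
endloop
endfacet
facet normal 0.193 0.973 0.125
outer loop
vertex 2.013 4.549 -2.266
vertex 2.578 4.343 -1.535
vertex 2.933 4.385 -2.411
endloop
endfacet
facet normal 0.059 0.826 -0.560
outer loop
vertex 2.013 4.549 -2.266
vertex 2.933 4.385 -2.411
vertex 2.29 4.028 -3.005
endloop
endfacet
facet normal -0.592 0.537 -0.601
outer loop
vertex 2.013 4.549 -2.266
vertex 2.29 4.028 -3.005
vertex 1.536 3.765 -2.497
endloop
endfacet
facet normal -0.861 0.506 0.060
outer loop
vertex 2.013 4.549 -2.266
vertex 1.536 3.765 -2.497
vertex 1.714 3.96 -1.588
endloop
endfacet
facet normal 0.748 0.576 0.331
outer loop
vertex 2.933 4.385 -2.411
vertex 2.578 4.343 -1.535
vertex 3.204 3.695 -1.823
endloop
endfacet
facet normal -0.171 0.254 0.952
outer loop
vertex 2.578 4.343 -1.535
vertex 1.714 3.96 -1.588
vertex 2.45 3.432 -1.315
endloop
endfacet
facet normal -0.957 -0.183 0.227
outer loop
vertex 1.714 3.96 -1.588
vertex 1.536 3.765 -2.497
vertex 1.807 3.075 -1.909
endloop
endfacet
facet normal -0.522 -0.130 -0.843
outer loop
vertex 1.536 3.765 -2.497
vertex 2.29 4.028 -3.005
vertex 2.162 3.117 -2.785
endloop
endfacet
facet normal 0.531 0.338 -0.777
outer loop
vertex 2.29 4.028 -3.005
vertex 2.933 4.385 -2.411
vertex 3.026 3.5 -2.732
endloop
endfacet
facet normal 0.592 -0.537 0.601
outer loop
vertex 2.727 2.911 -2.054
vertex 3.204 3.695 -1.823
vertex 2.45 3.432 -1.315
endloop
endfacet
facet normal -0.059 -0.826 0.560
outer loop
vertex 2.727 2.911 -2.054
vertex 2.45 3.432 -1.315
vertex 1.807 3.075 -1.909
endloop
endfacet
facet normal -0.193 -0.973 -0.125
outer loop
vertex 2.727 2.911 -2.054
vertex 1.807 3.075 -1.909
vertex 2.162 3.117 -2.785
endloop
endfacet
facet normal 0.375 -0.775 -0.508
outer loop
vertex 2.727 2.911 -2.054
vertex 2.162 3.117 -2.785
vertex 3.026 3.5 -2.732
endloop
endfacet
facet normal 0.861 -0.506 -0.060
outer loop
vertex 2.727 2.911 -2.054
vertex 3.026 3.5 -2.732
vertex 3.204 3.695 -1.823
endloop
endfacet
facet normal 0.522 0.130 0.843
outer loop
vertex 2.45 3.432 -1.315
vertex 3.204 3.695 -1.823
vertex 2.578 4.343 -1.535
endloop
endfacet
facet normal -0.531 -0.338 0.777
outer loop
vertex 1.807 3.075 -1.909
vertex 2.45 3.432 -1.315
vertex 1.714 3.96 -1.588
endloop
endfacet
facet normal -0.748 -0.576 -0.331
outer loop
vertex 2.162 3.117 -2.785
vertex 1.807 3.075 -1.909
vertex 1.536 3.765 -2.497
endloop
endfacet
facet normal 0.171 -0.254 -0.952
outer loop
vertex 3.026 3.5 -2.732
vertex 2.162 3.117 -2.785
vertex 2.29 4.028 -3.005
endloop
endfacet
facet normal 0.957 0.183 -0.227
outer loop
vertex 3.204 3.695 -1.823
vertex 3.026 3.5 -2.732
vertex 2.933 4.385 -2.411
endloop
endfacet
facet normal -0.512 -0.357 -0.781
outer loop
vertex -2.022 2.24 -0.38
vertex -2.342 3.967 -0.96
vertex -0.676 2.199 -1.244
endloop
endfacet
facet normal 0.173 -0.934 0.314
outer loop
vertex 0.062 2.713 -0.12
vertex -2.022 2.24 -0.38
vertex -0.676 2.199 -1.244
endloop
endfacet
facet normal -0.513 -0.358 -0.781
outer loop
vertex -0.676 2.199 -1.244
vertex -2.342 3.967 -0.96
vertex -0.996 3.926 -1.825
endloop
endfacet
facet normal 0.841 -0.026 -0.540
outer loop
vertex -0.996 3.926 -1.825
vertex 0.062 2.713 -0.12
vertex -0.676 2.199 -1.244
endloop
endfacet
facet normal -0.841 0.026 0.540
outer loop
vertex -2.022 2.24 -0.38
vertex -1.604 4.481 0.164
vertex -2.342 3.967 -0.96
endloop
endfacet
facet normal 0.173 -0.934 0.313
outer loop
vertex -1.284 2.754 0.745
vertex -2.022 2.24 -0.38
vertex 0.062 2.713 -0.12
endloop
endfacet
facet normal -0.841 0.026 0.540
outer loop
vertex -1.284 2.754 0.745
vertex -1.604 4.481 0.164
vertex -2.022 2.24 -0.38
endloop
endfacet
facet normal -0.173 0.934 -0.313
outer loop
vertex -2.342 3.967 -0.96
vertex -1.604 4.481 0.164
vertex -0.996 3.926 -1.825
endloop
endfacet
facet normal 0.841 -0.026 -0.540
outer loop
vertex -0.258 4.44 -0.7
vertex 0.062 2.713 -0.12
vertex -0.996 3.926 -1.825
endloop
endfacet
facet normal -0.173 0.934 -0.313
outer loop
vertex -0.996 3.926 -1.825
vertex -1.604 4.481 0.164
vertex -0.258 4.44 -0.7
endloop
endfacet
facet normal 0.513 0.357 0.781
outer loop
vertex -0.258 4.44 -0.7
vertex -1.284 2.754 0.745
vertex 0.062 2.713 -0.12
endloop
endfacet
facet normal 0.512 0.358 0.781
outer loop
vertex -1.604 4.481 0.164
vertex -1.284 2.754 0.745
vertex -0.258 4.44 -0.7
endloop
endfacet
facet normal 0.661 0.540 -0.520
outer loop
vertex 1.289 -3.073 2.772
vertex 1.049 -3.247 2.286
vertex 0.863 -2.773 2.542
endloop
endfacet
facet normal -0.127 0.484 0.866
outer loop
vertex 1.289 -3.073 2.772
vertex 0.863 -2.773 2.542
vertex -0.109 -4.193 3.194
endloop
endfacet
facet normal 0.662 0.540 -0.519
outer loop
vertex 0.863 -2.773 2.542
vertex 1.049 -3.247 2.286
vertex 0.623 -2.947 2.055
endloop
endfacet
facet normal -0.777 0.608 0.166
outer loop
vertex 0.863 -2.773 2.542
vertex 0.623 -2.947 2.055
vertex -0.109 -4.193 3.194
endloop
endfacet
facet normal 0.662 0.540 -0.519
outer loop
vertex 0.623 -2.947 2.055
vertex 1.049 -3.247 2.286
vertex 0.809 -3.421 1.799
endloop
endfacet
facet normal -0.829 -0.024 -0.559
outer loop
vertex 0.623 -2.947 2.055
vertex 0.809 -3.421 1.799
vertex -0.109 -4.193 3.194
endloop
endfacet
facet normal 0.662 0.540 -0.519
outer loop
vertex 0.809 -3.421 1.799
vertex 1.049 -3.247 2.286
vertex 1.235 -3.721 2.03
endloop
endfacet
facet normal -0.232 -0.778 -0.583
outer loop
vertex 0.809 -3.421 1.799
vertex 1.235 -3.721 2.03
vertex -0.109 -4.193 3.194
endloop
endfacet
facet normal 0.661 0.540 -0.520
outer loop
vertex 1.235 -3.721 2.03
vertex 1.049 -3.247 2.286
vertex 1.475 -3.547 2.516
endloop
endfacet
facet normal 0.417 -0.901 0.117
outer loop
vertex 1.235 -3.721 2.03
vertex 1.475 -3.547 2.516
vertex -0.109 -4.193 3.194
endloop
endfacet
facet normal 0.661 0.540 -0.520
outer loop
vertex 1.475 -3.547 2.516
vertex 1.049 -3.247 2.286
vertex 1.289 -3.073 2.772
endloop
endfacet
facet normal 0.470 -0.270 0.841
outer loop
vertex 1.475 -3.547 2.516
vertex 1.289 -3.073 2.772
vertex -0.109 -4.193 3.194
endloop
endfacet

endsolid


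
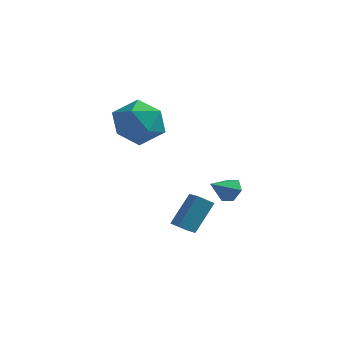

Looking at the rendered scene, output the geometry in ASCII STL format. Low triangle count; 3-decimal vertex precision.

solid 
facet normal -0.195 0.955 -0.223
outer loop
vertex -0.572 2.015 1.521
vertex -1.36 2.081 2.491
vertex -0.151 2.364 2.646
endloop
endfacet
facet normal 0.469 0.778 -0.417
outer loop
vertex -0.572 2.015 1.521
vertex -0.151 2.364 2.646
vertex 0.523 1.58 1.941
endloop
endfacet
facet normal 0.428 0.233 -0.873
outer loop
vertex -0.572 2.015 1.521
vertex 0.523 1.58 1.941
vertex -0.269 0.814 1.349
endloop
endfacet
facet normal -0.263 0.071 -0.962
outer loop
vertex -0.572 2.015 1.521
vertex -0.269 0.814 1.349
vertex -1.433 1.123 1.69
endloop
endfacet
facet normal -0.646 0.518 -0.560
outer loop
vertex -0.572 2.015 1.521
vertex -1.433 1.123 1.69
vertex -1.36 2.081 2.491
endloop
endfacet
facet normal 0.816 0.554 0.165
outer loop
vertex 0.523 1.58 1.941
vertex -0.151 2.364 2.646
vertex 0.413 1.377 3.17
endloop
endfacet
facet normal -0.258 0.839 0.479
outer loop
vertex -0.151 2.364 2.646
vertex -1.36 2.081 2.491
vertex -0.751 1.686 3.511
endloop
endfacet
facet normal -0.989 0.131 -0.067
outer loop
vertex -1.36 2.081 2.491
vertex -1.433 1.123 1.69
vertex -1.543 0.92 2.919
endloop
endfacet
facet normal -0.367 -0.591 -0.718
outer loop
vertex -1.433 1.123 1.69
vertex -0.269 0.814 1.349
vertex -0.869 0.136 2.214
endloop
endfacet
facet normal 0.749 -0.330 -0.575
outer loop
vertex -0.269 0.814 1.349
vertex 0.523 1.58 1.941
vertex 0.34 0.419 2.369
endloop
endfacet
facet normal 0.263 -0.071 0.962
outer loop
vertex -0.448 0.485 3.339
vertex 0.413 1.377 3.17
vertex -0.751 1.686 3.511
endloop
endfacet
facet normal -0.428 -0.233 0.873
outer loop
vertex -0.448 0.485 3.339
vertex -0.751 1.686 3.511
vertex -1.543 0.92 2.919
endloop
endfacet
facet normal -0.469 -0.778 0.417
outer loop
vertex -0.448 0.485 3.339
vertex -1.543 0.92 2.919
vertex -0.869 0.136 2.214
endloop
endfacet
facet normal 0.195 -0.955 0.223
outer loop
vertex -0.448 0.485 3.339
vertex -0.869 0.136 2.214
vertex 0.34 0.419 2.369
endloop
endfacet
facet normal 0.646 -0.518 0.560
outer loop
vertex -0.448 0.485 3.339
vertex 0.34 0.419 2.369
vertex 0.413 1.377 3.17
endloop
endfacet
facet normal 0.367 0.591 0.718
outer loop
vertex -0.751 1.686 3.511
vertex 0.413 1.377 3.17
vertex -0.151 2.364 2.646
endloop
endfacet
facet normal -0.749 0.330 0.575
outer loop
vertex -1.543 0.92 2.919
vertex -0.751 1.686 3.511
vertex -1.36 2.081 2.491
endloop
endfacet
facet normal -0.816 -0.554 -0.165
outer loop
vertex -0.869 0.136 2.214
vertex -1.543 0.92 2.919
vertex -1.433 1.123 1.69
endloop
endfacet
facet normal 0.258 -0.839 -0.479
outer loop
vertex 0.34 0.419 2.369
vertex -0.869 0.136 2.214
vertex -0.269 0.814 1.349
endloop
endfacet
facet normal 0.989 -0.131 0.067
outer loop
vertex 0.413 1.377 3.17
vertex 0.34 0.419 2.369
vertex 0.523 1.58 1.941
endloop
endfacet
facet normal -0.709 0.651 -0.270
outer loop
vertex 1.125 0.769 -2.798
vertex 1.518 1.754 -1.457
vertex 1.678 1.179 -3.261
endloop
endfacet
facet normal -0.230 -0.576 -0.784
outer loop
vertex 2.302 0.606 -3.023
vertex 1.125 0.769 -2.798
vertex 1.678 1.179 -3.261
endloop
endfacet
facet normal -0.709 0.651 -0.270
outer loop
vertex 1.678 1.179 -3.261
vertex 1.518 1.754 -1.457
vertex 2.071 2.164 -1.92
endloop
endfacet
facet normal 0.667 0.494 -0.558
outer loop
vertex 2.071 2.164 -1.92
vertex 2.302 0.606 -3.023
vertex 1.678 1.179 -3.261
endloop
endfacet
facet normal -0.667 -0.494 0.558
outer loop
vertex 1.125 0.769 -2.798
vertex 2.142 1.181 -1.219
vertex 1.518 1.754 -1.457
endloop
endfacet
facet normal -0.230 -0.576 -0.784
outer loop
vertex 1.749 0.196 -2.56
vertex 1.125 0.769 -2.798
vertex 2.302 0.606 -3.023
endloop
endfacet
facet normal -0.667 -0.494 0.558
outer loop
vertex 1.749 0.196 -2.56
vertex 2.142 1.181 -1.219
vertex 1.125 0.769 -2.798
endloop
endfacet
facet normal 0.230 0.576 0.784
outer loop
vertex 1.518 1.754 -1.457
vertex 2.142 1.181 -1.219
vertex 2.071 2.164 -1.92
endloop
endfacet
facet normal 0.667 0.494 -0.558
outer loop
vertex 2.695 1.591 -1.682
vertex 2.302 0.606 -3.023
vertex 2.071 2.164 -1.92
endloop
endfacet
facet normal 0.230 0.576 0.784
outer loop
vertex 2.071 2.164 -1.92
vertex 2.142 1.181 -1.219
vertex 2.695 1.591 -1.682
endloop
endfacet
facet normal 0.709 -0.651 0.270
outer loop
vertex 2.695 1.591 -1.682
vertex 1.749 0.196 -2.56
vertex 2.302 0.606 -3.023
endloop
endfacet
facet normal 0.709 -0.651 0.270
outer loop
vertex 2.142 1.181 -1.219
vertex 1.749 0.196 -2.56
vertex 2.695 1.591 -1.682
endloop
endfacet
facet normal 0.428 0.732 -0.529
outer loop
vertex 3.341 2.545 -0.638
vertex 3.083 2.302 -1.183
vertex 2.755 2.744 -0.837
endloop
endfacet
facet normal -0.240 0.235 0.942
outer loop
vertex 3.341 2.545 -0.638
vertex 2.755 2.744 -0.837
vertex 2.577 1.438 -0.557
endloop
endfacet
facet normal 0.427 0.732 -0.530
outer loop
vertex 2.755 2.744 -0.837
vertex 3.083 2.302 -1.183
vertex 2.496 2.501 -1.381
endloop
endfacet
facet normal -0.916 0.199 0.347
outer loop
vertex 2.755 2.744 -0.837
vertex 2.496 2.501 -1.381
vertex 2.577 1.438 -0.557
endloop
endfacet
facet normal 0.427 0.732 -0.530
outer loop
vertex 2.496 2.501 -1.381
vertex 3.083 2.302 -1.183
vertex 2.824 2.059 -1.727
endloop
endfacet
facet normal -0.861 -0.351 -0.368
outer loop
vertex 2.496 2.501 -1.381
vertex 2.824 2.059 -1.727
vertex 2.577 1.438 -0.557
endloop
endfacet
facet normal 0.428 0.732 -0.531
outer loop
vertex 2.824 2.059 -1.727
vertex 3.083 2.302 -1.183
vertex 3.41 1.86 -1.529
endloop
endfacet
facet normal -0.129 -0.864 -0.486
outer loop
vertex 2.824 2.059 -1.727
vertex 3.41 1.86 -1.529
vertex 2.577 1.438 -0.557
endloop
endfacet
facet normal 0.428 0.732 -0.531
outer loop
vertex 3.41 1.86 -1.529
vertex 3.083 2.302 -1.183
vertex 3.669 2.103 -0.985
endloop
endfacet
facet normal 0.548 -0.829 0.110
outer loop
vertex 3.41 1.86 -1.529
vertex 3.669 2.103 -0.985
vertex 2.577 1.438 -0.557
endloop
endfacet
facet normal 0.428 0.733 -0.529
outer loop
vertex 3.669 2.103 -0.985
vertex 3.083 2.302 -1.183
vertex 3.341 2.545 -0.638
endloop
endfacet
facet normal 0.493 -0.280 0.823
outer loop
vertex 3.669 2.103 -0.985
vertex 3.341 2.545 -0.638
vertex 2.577 1.438 -0.557
endloop
endfacet

endsolid


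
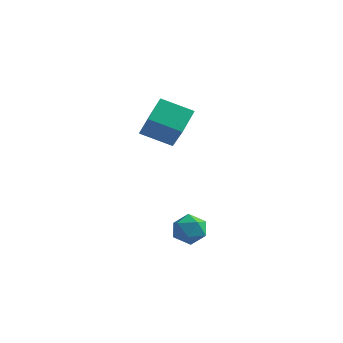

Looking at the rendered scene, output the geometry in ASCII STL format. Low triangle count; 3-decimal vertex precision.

solid 
facet normal -0.445 0.489 -0.750
outer loop
vertex 0.262 1.772 2.254
vertex 1.497 2.064 1.712
vertex 0.222 0.773 1.626
endloop
endfacet
facet normal -0.895 -0.211 0.393
outer loop
vertex 0.983 -0.064 2.908
vertex 0.262 1.772 2.254
vertex 0.222 0.773 1.626
endloop
endfacet
facet normal -0.445 0.489 -0.750
outer loop
vertex 0.222 0.773 1.626
vertex 1.497 2.064 1.712
vertex 1.457 1.065 1.084
endloop
endfacet
facet normal -0.034 -0.846 -0.532
outer loop
vertex 1.457 1.065 1.084
vertex 0.983 -0.064 2.908
vertex 0.222 0.773 1.626
endloop
endfacet
facet normal 0.034 0.846 0.532
outer loop
vertex 0.262 1.772 2.254
vertex 2.258 1.227 2.994
vertex 1.497 2.064 1.712
endloop
endfacet
facet normal -0.895 -0.211 0.393
outer loop
vertex 1.023 0.935 3.536
vertex 0.262 1.772 2.254
vertex 0.983 -0.064 2.908
endloop
endfacet
facet normal 0.034 0.846 0.532
outer loop
vertex 1.023 0.935 3.536
vertex 2.258 1.227 2.994
vertex 0.262 1.772 2.254
endloop
endfacet
facet normal 0.895 0.211 -0.393
outer loop
vertex 1.497 2.064 1.712
vertex 2.258 1.227 2.994
vertex 1.457 1.065 1.084
endloop
endfacet
facet normal -0.034 -0.846 -0.532
outer loop
vertex 2.218 0.228 2.366
vertex 0.983 -0.064 2.908
vertex 1.457 1.065 1.084
endloop
endfacet
facet normal 0.895 0.211 -0.393
outer loop
vertex 1.457 1.065 1.084
vertex 2.258 1.227 2.994
vertex 2.218 0.228 2.366
endloop
endfacet
facet normal 0.445 -0.489 0.750
outer loop
vertex 2.218 0.228 2.366
vertex 1.023 0.935 3.536
vertex 0.983 -0.064 2.908
endloop
endfacet
facet normal 0.445 -0.489 0.750
outer loop
vertex 2.258 1.227 2.994
vertex 1.023 0.935 3.536
vertex 2.218 0.228 2.366
endloop
endfacet
facet normal 0.016 0.863 0.504
outer loop
vertex 2.758 -0.21 -2.01
vertex 2.816 -0.581 -1.377
vertex 3.422 -0.379 -1.742
endloop
endfacet
facet normal 0.299 0.943 -0.146
outer loop
vertex 2.758 -0.21 -2.01
vertex 3.422 -0.379 -1.742
vertex 3.288 -0.448 -2.462
endloop
endfacet
facet normal -0.194 0.756 -0.625
outer loop
vertex 2.758 -0.21 -2.01
vertex 3.288 -0.448 -2.462
vertex 2.599 -0.692 -2.543
endloop
endfacet
facet normal -0.783 0.559 -0.272
outer loop
vertex 2.758 -0.21 -2.01
vertex 2.599 -0.692 -2.543
vertex 2.307 -0.774 -1.872
endloop
endfacet
facet normal -0.652 0.626 0.427
outer loop
vertex 2.758 -0.21 -2.01
vertex 2.307 -0.774 -1.872
vertex 2.816 -0.581 -1.377
endloop
endfacet
facet normal 0.847 0.490 -0.205
outer loop
vertex 3.288 -0.448 -2.462
vertex 3.422 -0.379 -1.742
vertex 3.673 -0.966 -2.108
endloop
endfacet
facet normal 0.389 0.362 0.847
outer loop
vertex 3.422 -0.379 -1.742
vertex 2.816 -0.581 -1.377
vertex 3.381 -1.048 -1.437
endloop
endfacet
facet normal -0.693 -0.022 0.721
outer loop
vertex 2.816 -0.581 -1.377
vertex 2.307 -0.774 -1.872
vertex 2.692 -1.292 -1.518
endloop
endfacet
facet normal -0.903 -0.131 -0.409
outer loop
vertex 2.307 -0.774 -1.872
vertex 2.599 -0.692 -2.543
vertex 2.558 -1.361 -2.238
endloop
endfacet
facet normal 0.050 0.186 -0.981
outer loop
vertex 2.599 -0.692 -2.543
vertex 3.288 -0.448 -2.462
vertex 3.164 -1.159 -2.603
endloop
endfacet
facet normal 0.783 -0.559 0.272
outer loop
vertex 3.222 -1.53 -1.97
vertex 3.673 -0.966 -2.108
vertex 3.381 -1.048 -1.437
endloop
endfacet
facet normal 0.194 -0.756 0.625
outer loop
vertex 3.222 -1.53 -1.97
vertex 3.381 -1.048 -1.437
vertex 2.692 -1.292 -1.518
endloop
endfacet
facet normal -0.299 -0.943 0.146
outer loop
vertex 3.222 -1.53 -1.97
vertex 2.692 -1.292 -1.518
vertex 2.558 -1.361 -2.238
endloop
endfacet
facet normal -0.016 -0.863 -0.504
outer loop
vertex 3.222 -1.53 -1.97
vertex 2.558 -1.361 -2.238
vertex 3.164 -1.159 -2.603
endloop
endfacet
facet normal 0.652 -0.626 -0.427
outer loop
vertex 3.222 -1.53 -1.97
vertex 3.164 -1.159 -2.603
vertex 3.673 -0.966 -2.108
endloop
endfacet
facet normal 0.903 0.131 0.409
outer loop
vertex 3.381 -1.048 -1.437
vertex 3.673 -0.966 -2.108
vertex 3.422 -0.379 -1.742
endloop
endfacet
facet normal -0.050 -0.186 0.981
outer loop
vertex 2.692 -1.292 -1.518
vertex 3.381 -1.048 -1.437
vertex 2.816 -0.581 -1.377
endloop
endfacet
facet normal -0.847 -0.490 0.205
outer loop
vertex 2.558 -1.361 -2.238
vertex 2.692 -1.292 -1.518
vertex 2.307 -0.774 -1.872
endloop
endfacet
facet normal -0.389 -0.362 -0.847
outer loop
vertex 3.164 -1.159 -2.603
vertex 2.558 -1.361 -2.238
vertex 2.599 -0.692 -2.543
endloop
endfacet
facet normal 0.693 0.022 -0.721
outer loop
vertex 3.673 -0.966 -2.108
vertex 3.164 -1.159 -2.603
vertex 3.288 -0.448 -2.462
endloop
endfacet

endsolid
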